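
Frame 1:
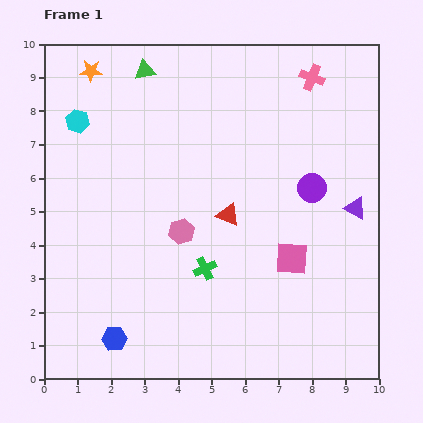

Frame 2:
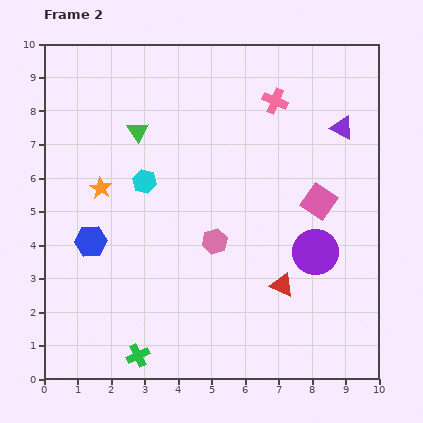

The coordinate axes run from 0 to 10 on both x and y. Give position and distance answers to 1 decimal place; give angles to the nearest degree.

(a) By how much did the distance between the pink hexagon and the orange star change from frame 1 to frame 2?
-1.7

Distance in frame 1: 5.5. Distance in frame 2: 3.8.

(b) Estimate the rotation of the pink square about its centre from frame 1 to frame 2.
31° clockwise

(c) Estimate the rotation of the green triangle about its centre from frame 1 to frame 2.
50° counter-clockwise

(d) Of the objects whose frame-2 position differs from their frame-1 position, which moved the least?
the pink hexagon

(moved 1.0)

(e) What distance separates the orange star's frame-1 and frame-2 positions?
3.5

The orange star moved from (1.4, 9.2) to (1.7, 5.7), a distance of √(0.3² + 3.5²) ≈ 3.5.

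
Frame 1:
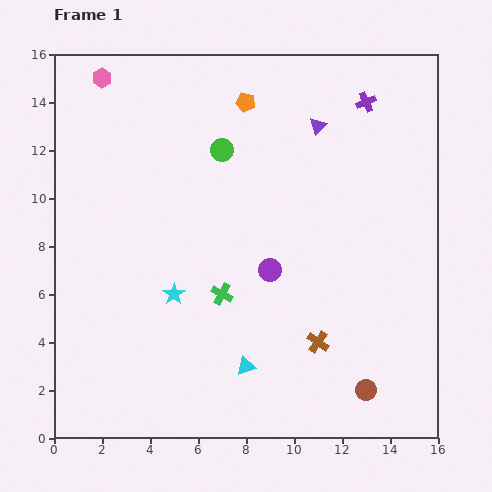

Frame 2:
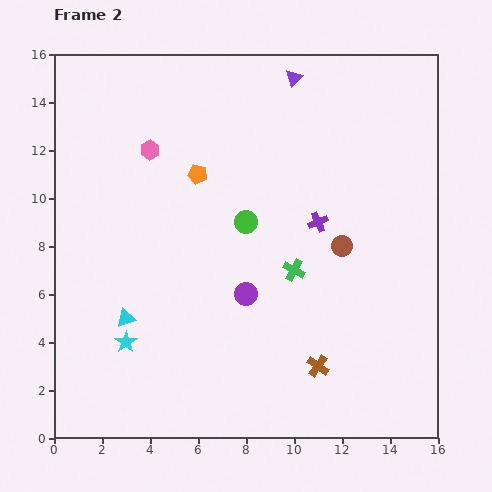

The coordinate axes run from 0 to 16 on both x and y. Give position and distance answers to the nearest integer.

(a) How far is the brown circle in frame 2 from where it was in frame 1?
6

The brown circle moved from (13, 2) to (12, 8), a distance of √(1² + 6²) ≈ 6.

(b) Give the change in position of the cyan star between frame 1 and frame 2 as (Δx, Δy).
(-2, -2)

The cyan star was at (5, 6) in frame 1 and (3, 4) in frame 2.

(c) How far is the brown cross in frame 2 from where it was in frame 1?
1

The brown cross moved from (11, 4) to (11, 3), a distance of √(0² + 1²) ≈ 1.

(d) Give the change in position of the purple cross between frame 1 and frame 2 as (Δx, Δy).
(-2, -5)

The purple cross was at (13, 14) in frame 1 and (11, 9) in frame 2.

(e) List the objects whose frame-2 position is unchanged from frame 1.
none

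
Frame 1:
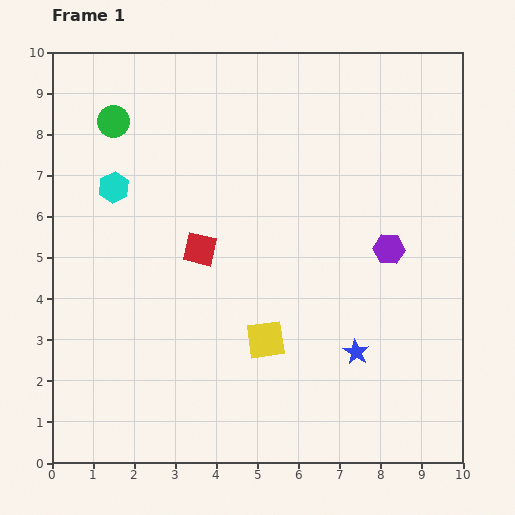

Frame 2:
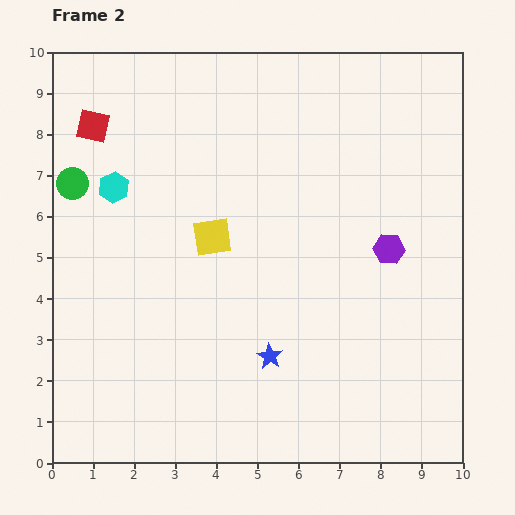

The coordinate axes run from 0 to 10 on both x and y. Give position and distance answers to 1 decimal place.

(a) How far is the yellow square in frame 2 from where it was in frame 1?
2.8

The yellow square moved from (5.2, 3.0) to (3.9, 5.5), a distance of √(1.3² + 2.5²) ≈ 2.8.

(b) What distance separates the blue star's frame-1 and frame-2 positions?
2.1

The blue star moved from (7.4, 2.7) to (5.3, 2.6), a distance of √(2.1² + 0.1²) ≈ 2.1.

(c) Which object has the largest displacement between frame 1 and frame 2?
the red square

(moved 4.0; next 2.8)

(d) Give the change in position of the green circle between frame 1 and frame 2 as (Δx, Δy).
(-1.0, -1.5)

The green circle was at (1.5, 8.3) in frame 1 and (0.5, 6.8) in frame 2.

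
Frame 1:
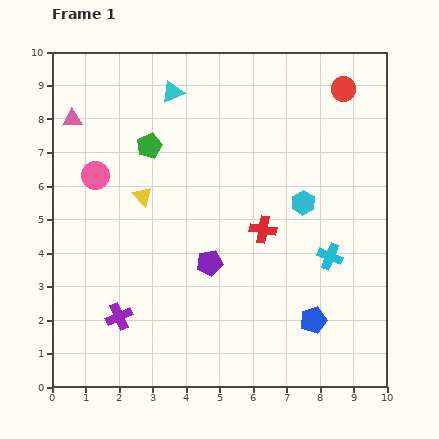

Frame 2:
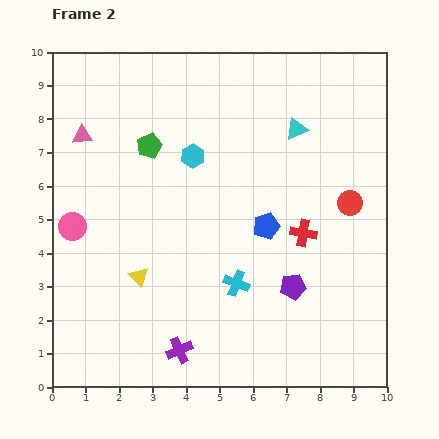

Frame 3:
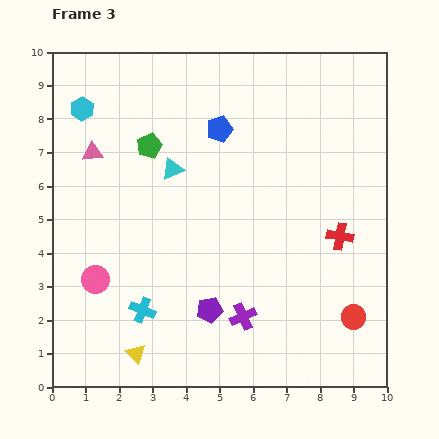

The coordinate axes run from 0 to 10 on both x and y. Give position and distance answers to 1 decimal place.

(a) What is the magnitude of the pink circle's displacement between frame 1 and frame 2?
1.7

The pink circle moved from (1.3, 6.3) to (0.6, 4.8), a distance of √(0.7² + 1.5²) ≈ 1.7.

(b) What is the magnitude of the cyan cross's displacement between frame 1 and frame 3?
5.8

The cyan cross moved from (8.3, 3.9) to (2.7, 2.3), a distance of √(5.6² + 1.6²) ≈ 5.8.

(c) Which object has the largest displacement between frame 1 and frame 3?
the cyan hexagon

(moved 7.2; next 6.8)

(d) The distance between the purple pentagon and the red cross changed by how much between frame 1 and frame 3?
+2.6

Distance in frame 1: 1.9. Distance in frame 3: 4.5.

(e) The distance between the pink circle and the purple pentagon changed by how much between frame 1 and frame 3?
-0.8

Distance in frame 1: 4.3. Distance in frame 3: 3.5.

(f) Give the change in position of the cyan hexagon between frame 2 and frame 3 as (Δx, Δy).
(-3.3, 1.4)

The cyan hexagon was at (4.2, 6.9) in frame 2 and (0.9, 8.3) in frame 3.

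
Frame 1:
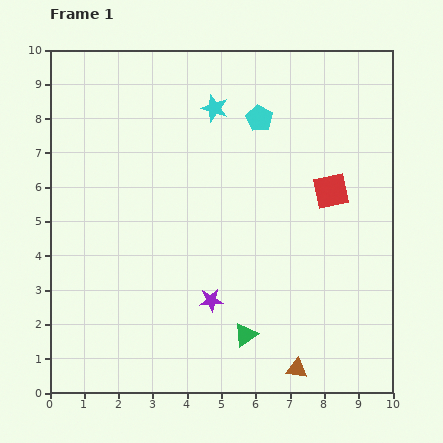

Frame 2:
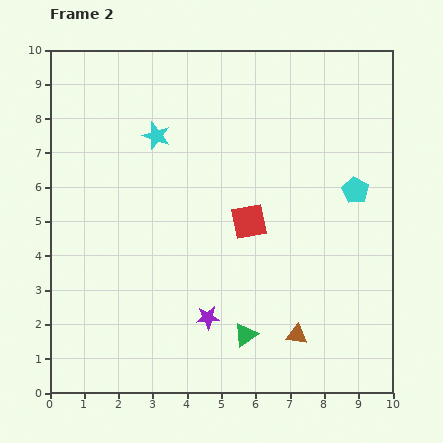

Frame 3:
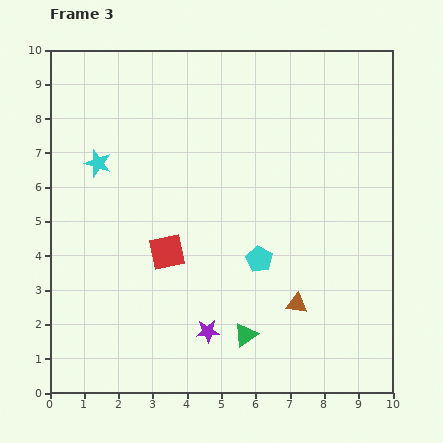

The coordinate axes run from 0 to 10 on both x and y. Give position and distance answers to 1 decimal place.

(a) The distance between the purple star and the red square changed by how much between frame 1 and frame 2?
-1.7

Distance in frame 1: 4.7. Distance in frame 2: 3.0.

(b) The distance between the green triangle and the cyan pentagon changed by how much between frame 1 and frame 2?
-1.0

Distance in frame 1: 6.3. Distance in frame 2: 5.3.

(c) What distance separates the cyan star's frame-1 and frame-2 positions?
1.9

The cyan star moved from (4.8, 8.3) to (3.1, 7.5), a distance of √(1.7² + 0.8²) ≈ 1.9.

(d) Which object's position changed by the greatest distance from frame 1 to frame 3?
the red square

(moved 5.1; next 4.1)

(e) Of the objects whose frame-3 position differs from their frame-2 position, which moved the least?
the purple star

(moved 0.4)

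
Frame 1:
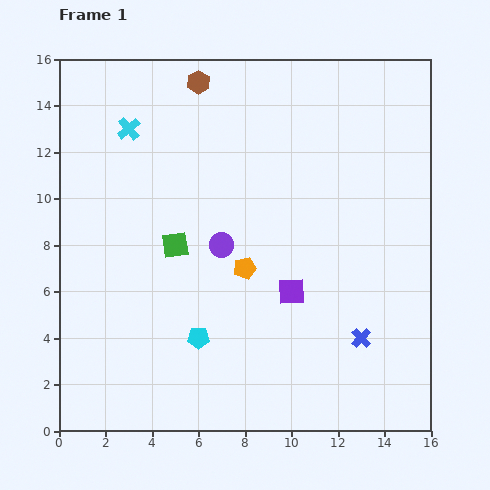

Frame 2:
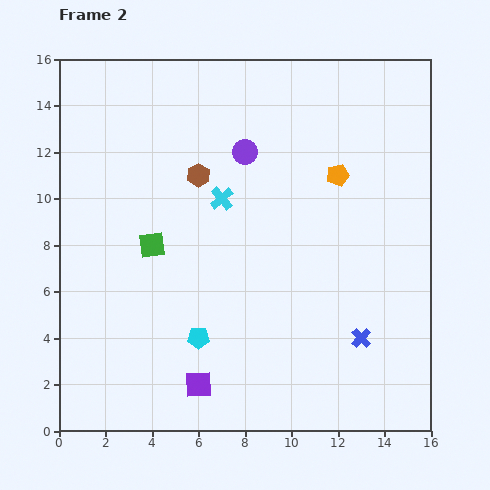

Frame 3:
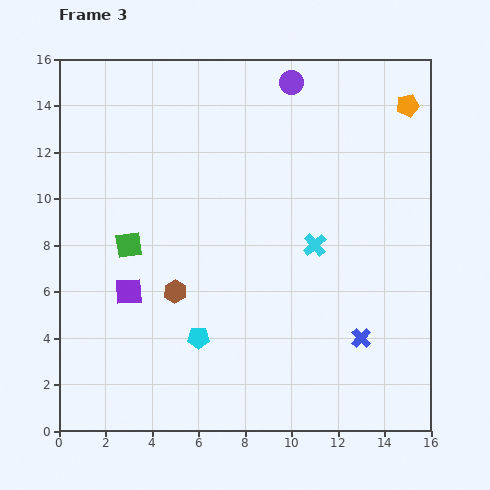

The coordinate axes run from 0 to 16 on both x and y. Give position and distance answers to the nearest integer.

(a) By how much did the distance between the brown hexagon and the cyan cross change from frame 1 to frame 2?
-3

Distance in frame 1: 4. Distance in frame 2: 1.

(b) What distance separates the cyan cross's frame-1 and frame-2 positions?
5

The cyan cross moved from (3, 13) to (7, 10), a distance of √(4² + 3²) ≈ 5.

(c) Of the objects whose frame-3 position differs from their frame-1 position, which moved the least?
the green square

(moved 2)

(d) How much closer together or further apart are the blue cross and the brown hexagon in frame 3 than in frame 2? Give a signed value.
-2

Distance in frame 2: 10. Distance in frame 3: 8.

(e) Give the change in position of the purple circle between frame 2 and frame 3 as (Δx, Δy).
(2, 3)

The purple circle was at (8, 12) in frame 2 and (10, 15) in frame 3.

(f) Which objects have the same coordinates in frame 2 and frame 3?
the cyan pentagon, the blue cross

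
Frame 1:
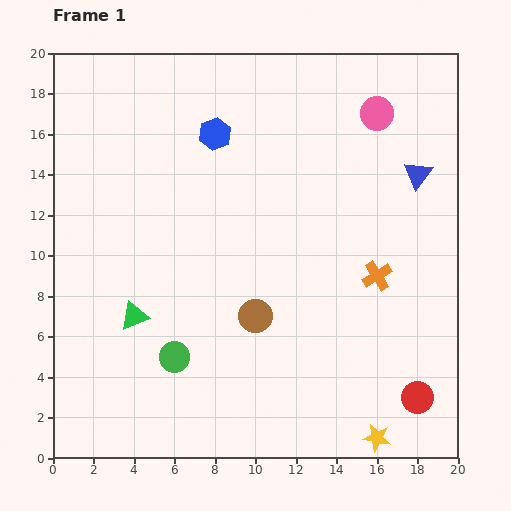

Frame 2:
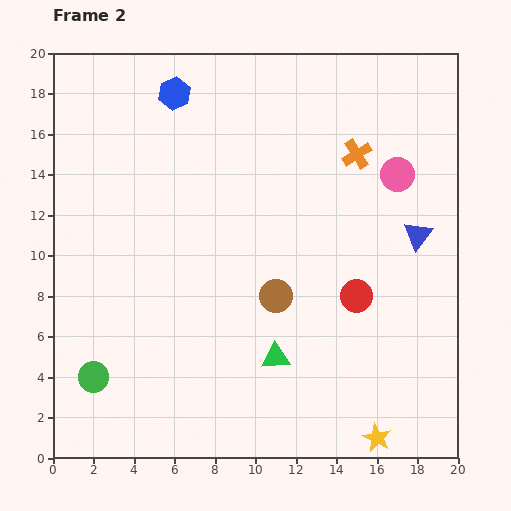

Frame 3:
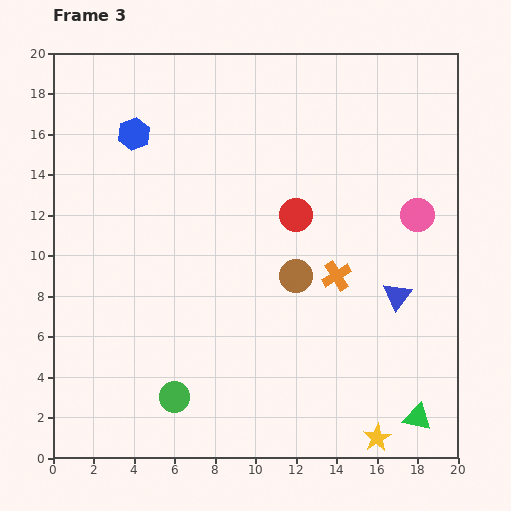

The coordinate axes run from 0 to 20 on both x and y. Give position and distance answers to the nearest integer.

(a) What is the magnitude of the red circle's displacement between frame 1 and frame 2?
6

The red circle moved from (18, 3) to (15, 8), a distance of √(3² + 5²) ≈ 6.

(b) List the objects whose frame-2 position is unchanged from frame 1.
the yellow star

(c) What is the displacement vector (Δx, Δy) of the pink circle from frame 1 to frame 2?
(1, -3)

The pink circle was at (16, 17) in frame 1 and (17, 14) in frame 2.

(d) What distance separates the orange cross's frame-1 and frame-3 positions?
2

The orange cross moved from (16, 9) to (14, 9), a distance of √(2² + 0²) ≈ 2.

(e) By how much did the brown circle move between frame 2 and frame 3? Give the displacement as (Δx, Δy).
(1, 1)

The brown circle was at (11, 8) in frame 2 and (12, 9) in frame 3.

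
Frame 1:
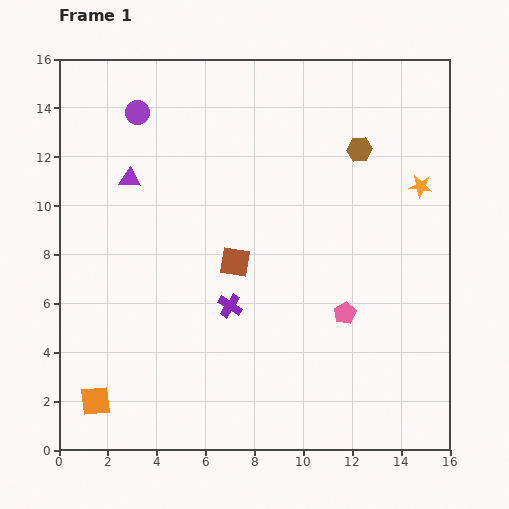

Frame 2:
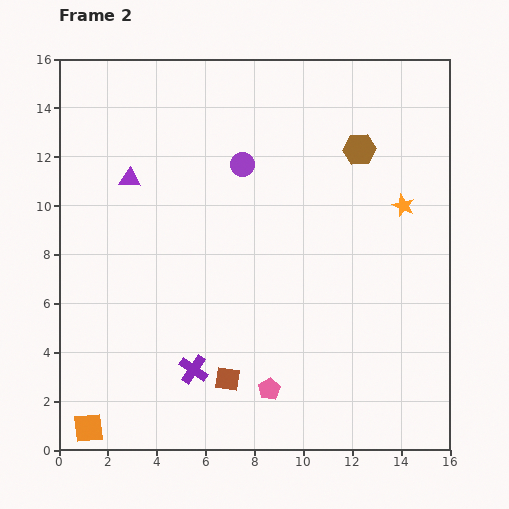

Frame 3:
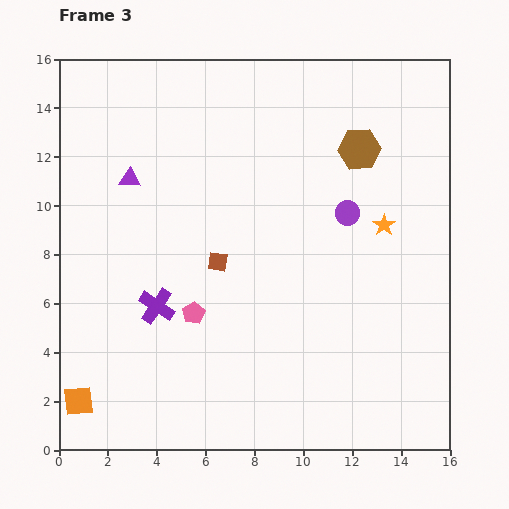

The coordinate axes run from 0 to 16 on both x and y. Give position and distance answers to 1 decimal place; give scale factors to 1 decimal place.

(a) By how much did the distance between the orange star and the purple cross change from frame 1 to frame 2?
+1.7

Distance in frame 1: 9.2. Distance in frame 2: 10.9.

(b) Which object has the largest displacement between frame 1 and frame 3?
the purple circle

(moved 9.5; next 6.2)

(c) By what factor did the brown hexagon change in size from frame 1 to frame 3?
1.7×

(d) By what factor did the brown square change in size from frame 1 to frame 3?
0.6×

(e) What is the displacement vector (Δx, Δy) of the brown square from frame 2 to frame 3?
(-0.4, 4.8)

The brown square was at (6.9, 2.9) in frame 2 and (6.5, 7.7) in frame 3.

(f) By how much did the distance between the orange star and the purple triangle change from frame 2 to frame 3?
-0.7

Distance in frame 2: 11.3. Distance in frame 3: 10.6.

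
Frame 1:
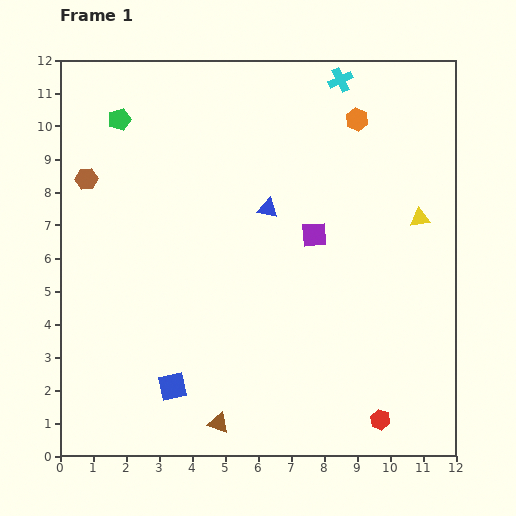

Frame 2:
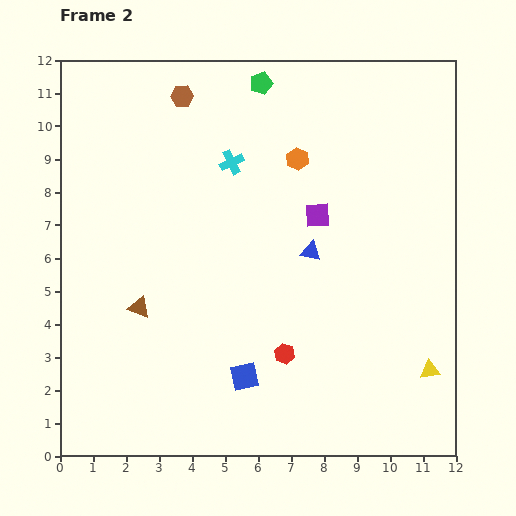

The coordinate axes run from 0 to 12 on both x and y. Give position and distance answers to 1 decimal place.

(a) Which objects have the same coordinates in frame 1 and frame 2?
none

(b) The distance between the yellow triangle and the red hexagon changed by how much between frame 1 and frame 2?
-1.8

Distance in frame 1: 6.2. Distance in frame 2: 4.4.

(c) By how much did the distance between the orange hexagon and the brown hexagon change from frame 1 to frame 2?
-4.4

Distance in frame 1: 8.4. Distance in frame 2: 4.0.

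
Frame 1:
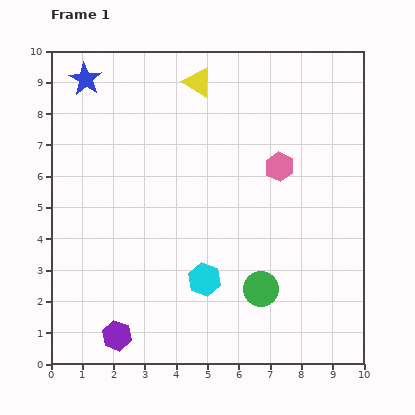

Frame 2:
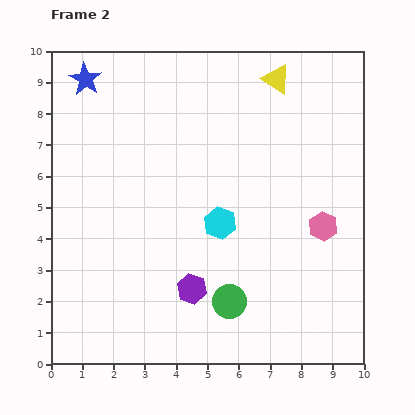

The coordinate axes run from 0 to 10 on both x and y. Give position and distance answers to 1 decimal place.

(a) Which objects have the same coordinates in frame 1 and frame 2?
the blue star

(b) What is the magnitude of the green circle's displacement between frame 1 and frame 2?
1.1

The green circle moved from (6.7, 2.4) to (5.7, 2.0), a distance of √(1.0² + 0.4²) ≈ 1.1.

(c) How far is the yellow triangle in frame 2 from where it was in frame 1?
2.5

The yellow triangle moved from (4.7, 9.0) to (7.2, 9.1), a distance of √(2.5² + 0.1²) ≈ 2.5.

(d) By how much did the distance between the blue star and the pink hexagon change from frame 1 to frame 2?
+2.1

Distance in frame 1: 6.8. Distance in frame 2: 8.9.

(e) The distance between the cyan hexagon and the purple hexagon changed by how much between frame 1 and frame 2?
-1.0

Distance in frame 1: 3.3. Distance in frame 2: 2.3.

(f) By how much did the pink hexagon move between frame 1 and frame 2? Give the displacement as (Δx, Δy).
(1.4, -1.9)

The pink hexagon was at (7.3, 6.3) in frame 1 and (8.7, 4.4) in frame 2.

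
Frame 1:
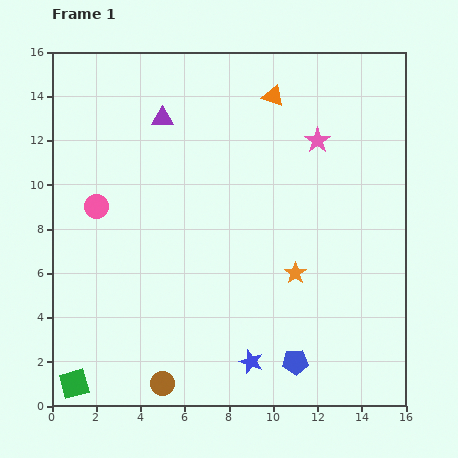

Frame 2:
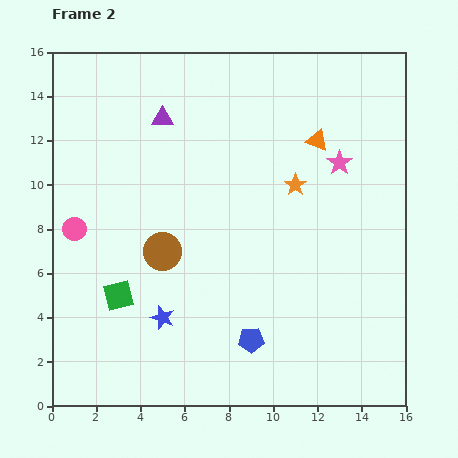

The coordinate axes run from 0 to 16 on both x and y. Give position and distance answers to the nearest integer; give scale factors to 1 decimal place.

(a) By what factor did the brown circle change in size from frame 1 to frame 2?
1.6×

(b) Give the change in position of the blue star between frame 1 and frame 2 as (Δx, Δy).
(-4, 2)

The blue star was at (9, 2) in frame 1 and (5, 4) in frame 2.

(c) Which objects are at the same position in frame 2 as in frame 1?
the purple triangle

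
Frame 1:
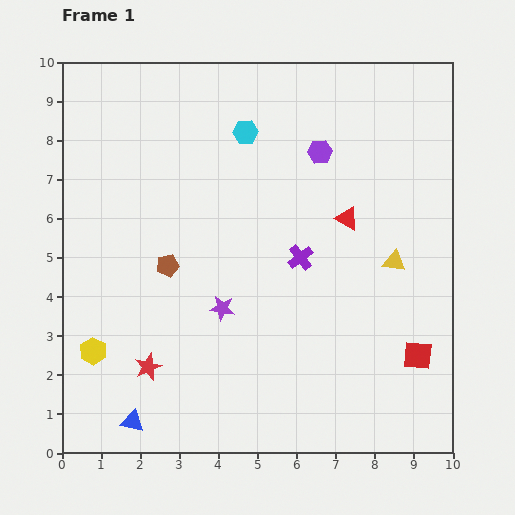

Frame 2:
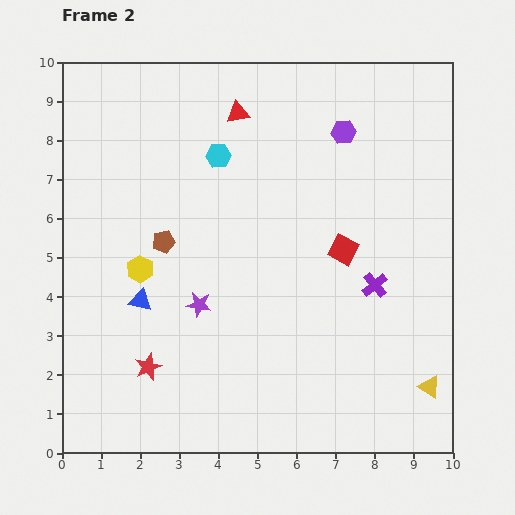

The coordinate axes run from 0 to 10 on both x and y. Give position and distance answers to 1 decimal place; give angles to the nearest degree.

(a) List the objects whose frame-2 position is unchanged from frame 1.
the red star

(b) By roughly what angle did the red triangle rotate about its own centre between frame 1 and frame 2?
37° counter-clockwise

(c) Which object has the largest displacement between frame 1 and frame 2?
the red triangle

(moved 3.9; next 3.3)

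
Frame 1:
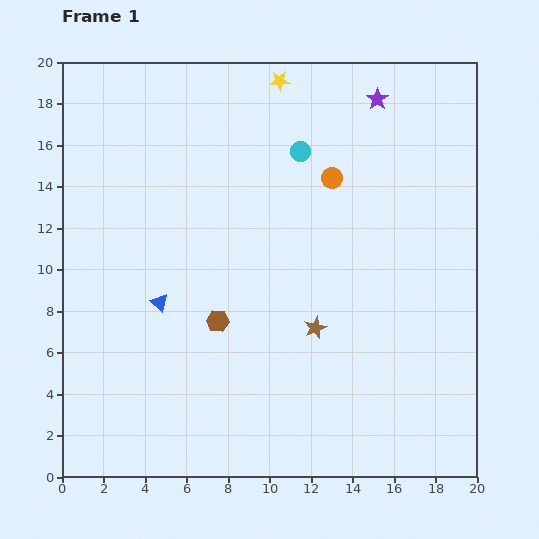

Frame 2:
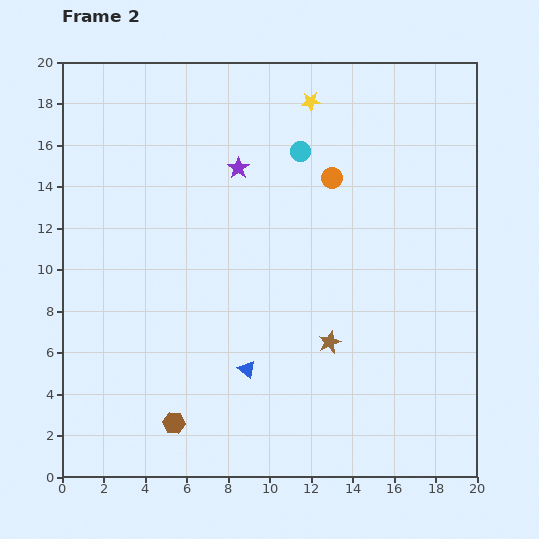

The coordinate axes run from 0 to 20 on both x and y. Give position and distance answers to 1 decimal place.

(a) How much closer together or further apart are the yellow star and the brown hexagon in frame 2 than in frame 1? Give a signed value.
+4.8

Distance in frame 1: 12.0. Distance in frame 2: 16.8.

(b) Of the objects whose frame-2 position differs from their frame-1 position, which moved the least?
the brown star

(moved 1.0)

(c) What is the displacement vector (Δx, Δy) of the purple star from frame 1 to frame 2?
(-6.7, -3.3)

The purple star was at (15.2, 18.2) in frame 1 and (8.5, 14.9) in frame 2.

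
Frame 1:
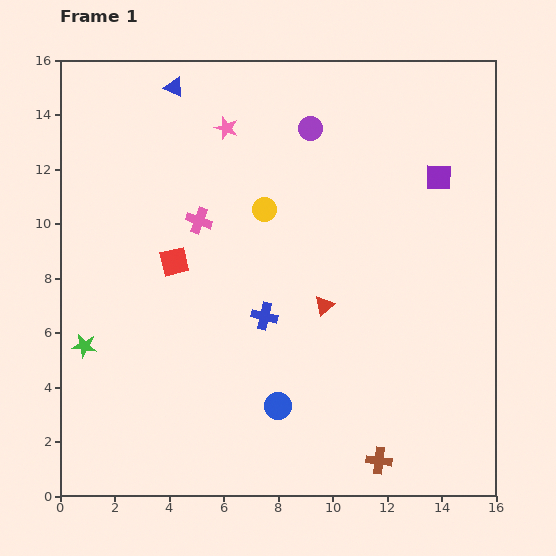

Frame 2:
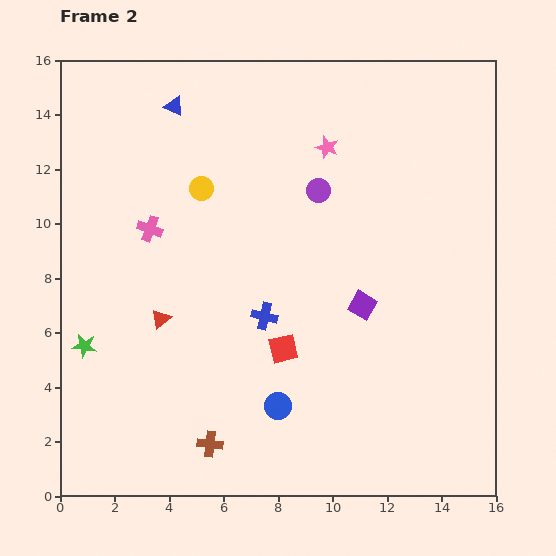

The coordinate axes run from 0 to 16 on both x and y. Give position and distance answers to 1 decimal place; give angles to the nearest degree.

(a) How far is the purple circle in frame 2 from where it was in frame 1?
2.3

The purple circle moved from (9.2, 13.5) to (9.5, 11.2), a distance of √(0.3² + 2.3²) ≈ 2.3.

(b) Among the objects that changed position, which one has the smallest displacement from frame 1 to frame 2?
the blue triangle

(moved 0.7)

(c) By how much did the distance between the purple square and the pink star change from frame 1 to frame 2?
-2.1

Distance in frame 1: 8.0. Distance in frame 2: 5.9.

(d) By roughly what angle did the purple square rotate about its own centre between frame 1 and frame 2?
30° clockwise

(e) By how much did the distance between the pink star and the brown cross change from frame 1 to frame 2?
-1.7

Distance in frame 1: 13.4. Distance in frame 2: 11.7.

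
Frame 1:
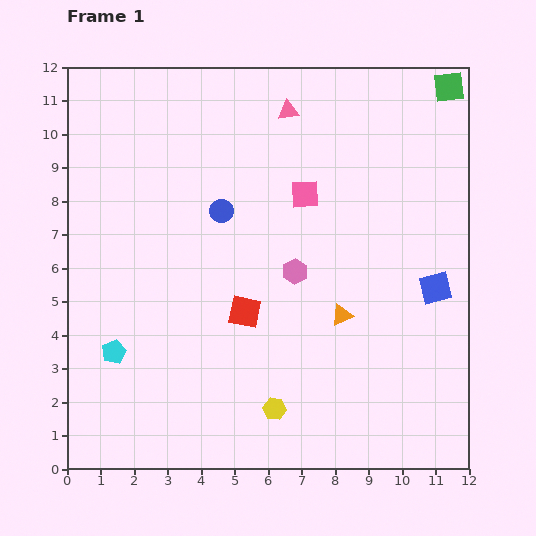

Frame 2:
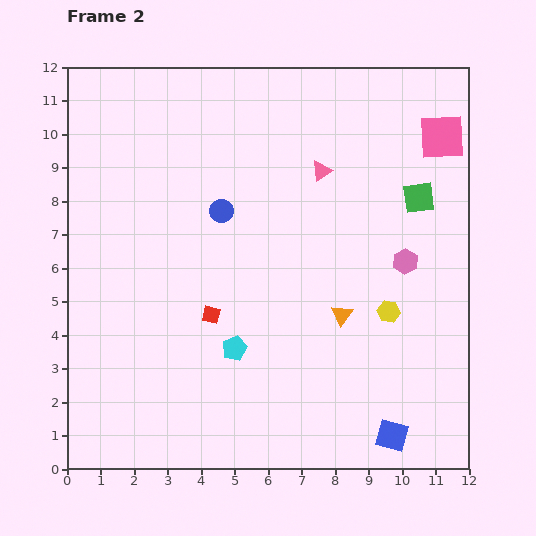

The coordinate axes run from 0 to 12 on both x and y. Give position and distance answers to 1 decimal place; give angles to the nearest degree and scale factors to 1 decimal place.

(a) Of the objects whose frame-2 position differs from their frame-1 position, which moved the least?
the red square

(moved 1.0)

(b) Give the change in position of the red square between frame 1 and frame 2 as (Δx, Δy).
(-1.0, -0.1)

The red square was at (5.3, 4.7) in frame 1 and (4.3, 4.6) in frame 2.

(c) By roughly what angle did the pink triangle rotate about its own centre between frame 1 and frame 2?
26° counter-clockwise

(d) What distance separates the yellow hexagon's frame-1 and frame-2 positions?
4.5

The yellow hexagon moved from (6.2, 1.8) to (9.6, 4.7), a distance of √(3.4² + 2.9²) ≈ 4.5.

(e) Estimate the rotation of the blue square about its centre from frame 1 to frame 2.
31° clockwise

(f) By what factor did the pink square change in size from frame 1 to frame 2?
1.6×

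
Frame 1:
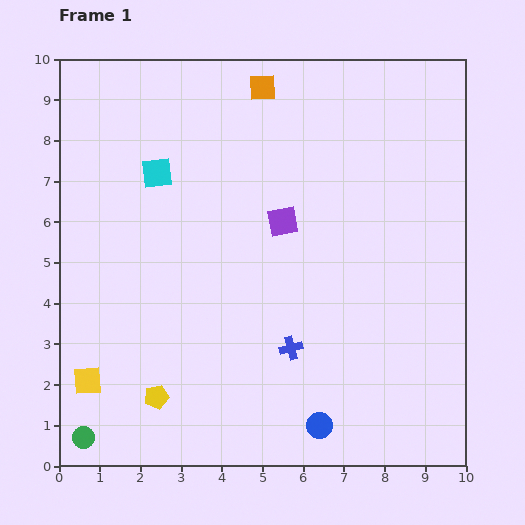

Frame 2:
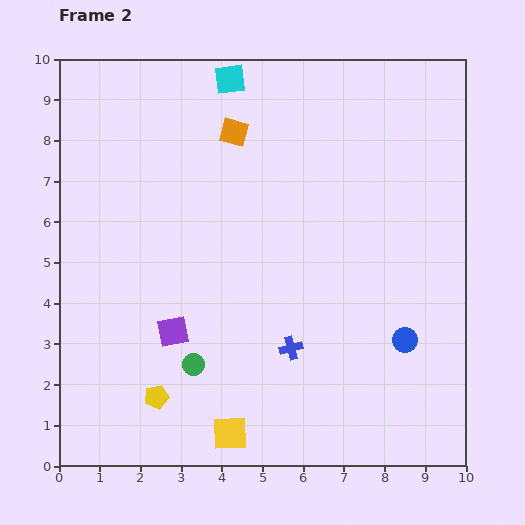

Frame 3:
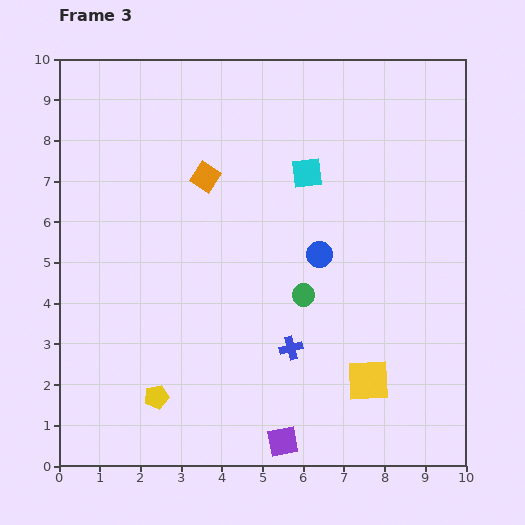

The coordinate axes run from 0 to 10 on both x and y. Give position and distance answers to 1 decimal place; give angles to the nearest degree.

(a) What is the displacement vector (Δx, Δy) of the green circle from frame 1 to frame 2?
(2.7, 1.8)

The green circle was at (0.6, 0.7) in frame 1 and (3.3, 2.5) in frame 2.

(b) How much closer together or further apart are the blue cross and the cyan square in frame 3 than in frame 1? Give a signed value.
-1.1

Distance in frame 1: 5.4. Distance in frame 3: 4.3.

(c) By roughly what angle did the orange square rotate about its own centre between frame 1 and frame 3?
36° clockwise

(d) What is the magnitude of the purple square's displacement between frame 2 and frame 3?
3.8

The purple square moved from (2.8, 3.3) to (5.5, 0.6), a distance of √(2.7² + 2.7²) ≈ 3.8.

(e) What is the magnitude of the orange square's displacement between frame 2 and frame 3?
1.3

The orange square moved from (4.3, 8.2) to (3.6, 7.1), a distance of √(0.7² + 1.1²) ≈ 1.3.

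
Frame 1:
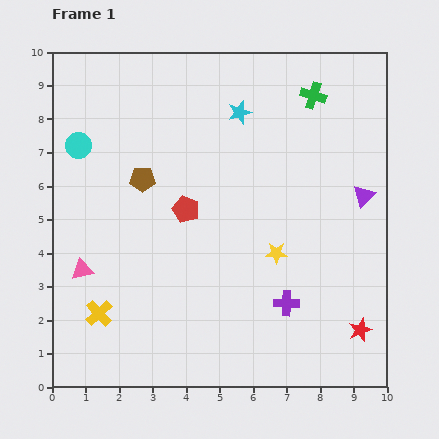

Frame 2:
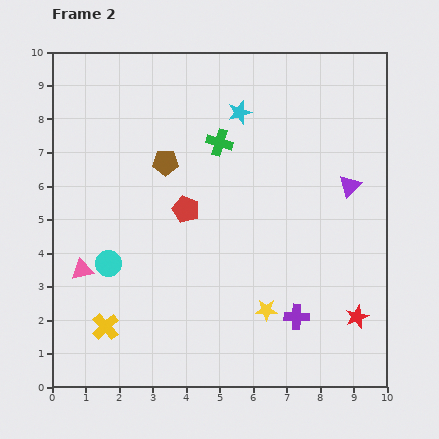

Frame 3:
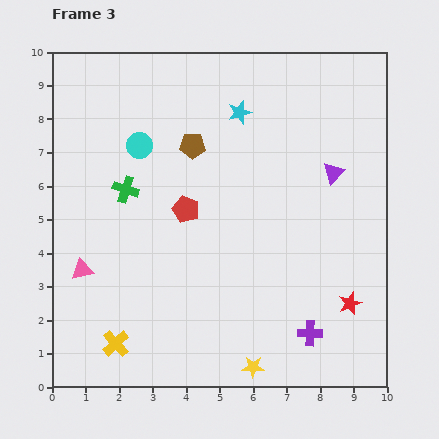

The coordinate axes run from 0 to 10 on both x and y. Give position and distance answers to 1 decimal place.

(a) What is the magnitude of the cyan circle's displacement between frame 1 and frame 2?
3.6

The cyan circle moved from (0.8, 7.2) to (1.7, 3.7), a distance of √(0.9² + 3.5²) ≈ 3.6.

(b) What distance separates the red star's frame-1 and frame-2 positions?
0.4

The red star moved from (9.2, 1.7) to (9.1, 2.1), a distance of √(0.1² + 0.4²) ≈ 0.4.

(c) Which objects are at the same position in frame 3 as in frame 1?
the red pentagon, the cyan star, the pink triangle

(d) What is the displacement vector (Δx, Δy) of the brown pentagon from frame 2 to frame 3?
(0.8, 0.5)

The brown pentagon was at (3.4, 6.7) in frame 2 and (4.2, 7.2) in frame 3.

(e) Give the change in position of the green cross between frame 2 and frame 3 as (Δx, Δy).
(-2.8, -1.4)

The green cross was at (5.0, 7.3) in frame 2 and (2.2, 5.9) in frame 3.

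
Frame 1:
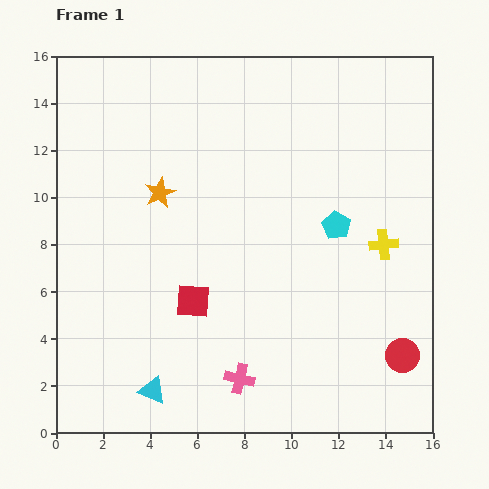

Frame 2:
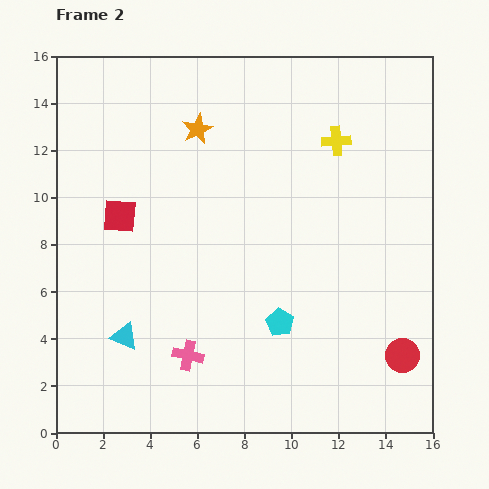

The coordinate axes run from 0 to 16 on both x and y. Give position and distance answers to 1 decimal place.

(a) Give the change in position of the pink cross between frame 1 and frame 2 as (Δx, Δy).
(-2.2, 1.0)

The pink cross was at (7.8, 2.3) in frame 1 and (5.6, 3.3) in frame 2.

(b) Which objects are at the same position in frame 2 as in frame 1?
the red circle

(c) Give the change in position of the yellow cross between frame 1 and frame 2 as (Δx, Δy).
(-2.0, 4.4)

The yellow cross was at (13.9, 8.0) in frame 1 and (11.9, 12.4) in frame 2.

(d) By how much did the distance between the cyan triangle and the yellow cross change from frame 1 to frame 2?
+0.6

Distance in frame 1: 11.6. Distance in frame 2: 12.2.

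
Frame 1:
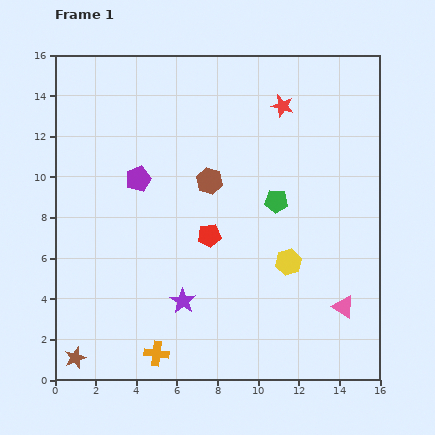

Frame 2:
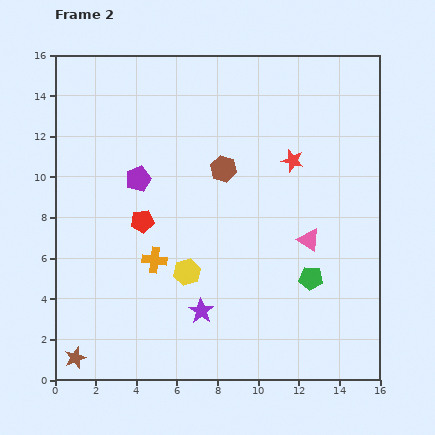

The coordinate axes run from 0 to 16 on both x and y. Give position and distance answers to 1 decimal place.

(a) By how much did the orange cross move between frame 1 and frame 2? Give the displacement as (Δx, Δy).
(-0.1, 4.6)

The orange cross was at (5.0, 1.3) in frame 1 and (4.9, 5.9) in frame 2.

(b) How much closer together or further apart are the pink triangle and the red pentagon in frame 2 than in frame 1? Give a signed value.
+0.7

Distance in frame 1: 7.5. Distance in frame 2: 8.2.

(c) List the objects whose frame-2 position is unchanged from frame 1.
the brown star, the purple pentagon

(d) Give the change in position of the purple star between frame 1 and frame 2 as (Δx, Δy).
(0.9, -0.5)

The purple star was at (6.3, 3.9) in frame 1 and (7.2, 3.4) in frame 2.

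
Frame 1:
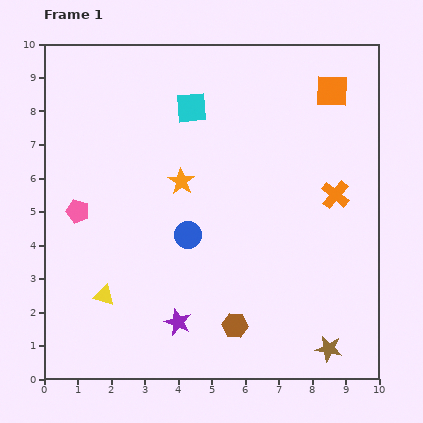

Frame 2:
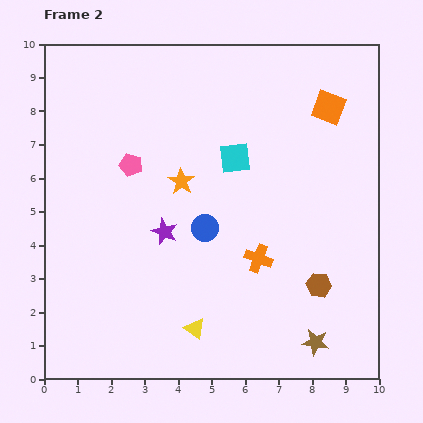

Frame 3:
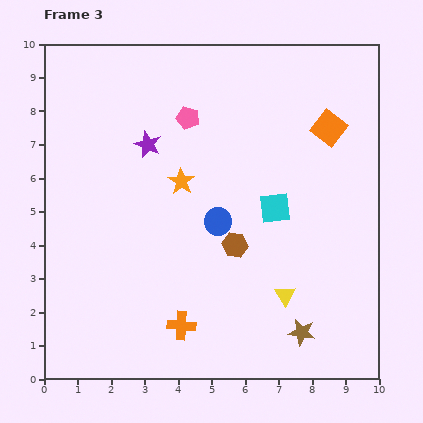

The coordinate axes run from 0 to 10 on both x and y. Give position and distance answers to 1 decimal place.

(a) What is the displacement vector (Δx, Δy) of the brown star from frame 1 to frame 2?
(-0.4, 0.2)

The brown star was at (8.5, 0.9) in frame 1 and (8.1, 1.1) in frame 2.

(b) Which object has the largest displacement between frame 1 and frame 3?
the orange cross

(moved 6.0; next 5.4)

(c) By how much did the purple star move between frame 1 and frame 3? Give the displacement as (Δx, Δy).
(-0.9, 5.3)

The purple star was at (4.0, 1.7) in frame 1 and (3.1, 7.0) in frame 3.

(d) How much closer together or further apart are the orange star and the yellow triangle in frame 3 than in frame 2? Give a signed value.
+0.2

Distance in frame 2: 4.4. Distance in frame 3: 4.6.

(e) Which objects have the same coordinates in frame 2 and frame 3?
the orange star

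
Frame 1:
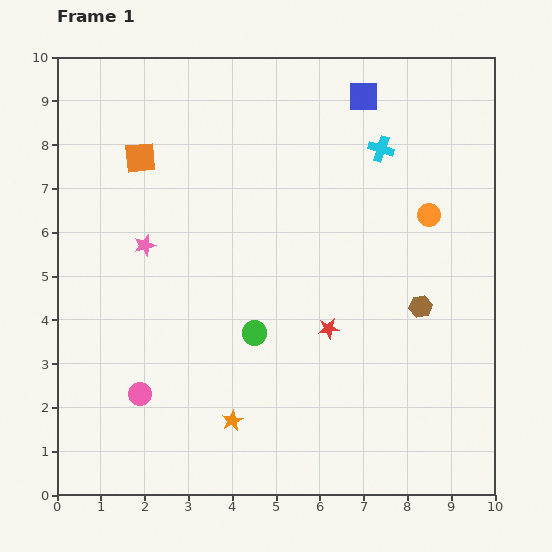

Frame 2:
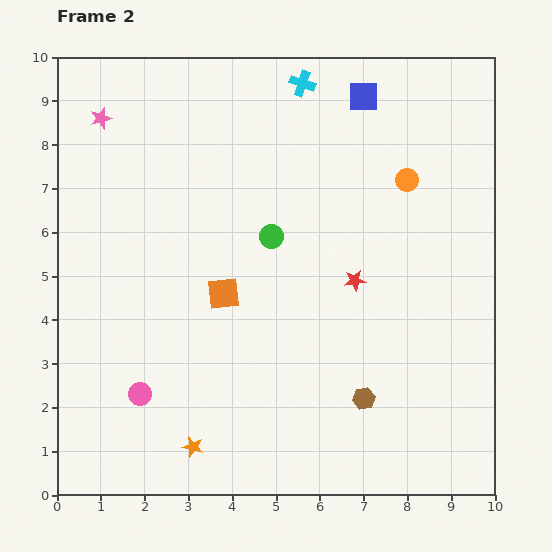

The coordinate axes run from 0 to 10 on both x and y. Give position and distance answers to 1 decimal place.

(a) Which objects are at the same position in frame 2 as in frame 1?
the blue square, the pink circle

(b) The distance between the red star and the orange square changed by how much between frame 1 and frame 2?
-2.8

Distance in frame 1: 5.8. Distance in frame 2: 3.0.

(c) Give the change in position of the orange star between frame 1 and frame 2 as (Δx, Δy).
(-0.9, -0.6)

The orange star was at (4.0, 1.7) in frame 1 and (3.1, 1.1) in frame 2.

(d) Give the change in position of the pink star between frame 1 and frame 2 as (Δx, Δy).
(-1.0, 2.9)

The pink star was at (2.0, 5.7) in frame 1 and (1.0, 8.6) in frame 2.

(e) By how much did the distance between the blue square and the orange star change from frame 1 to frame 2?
+0.9

Distance in frame 1: 8.0. Distance in frame 2: 8.9.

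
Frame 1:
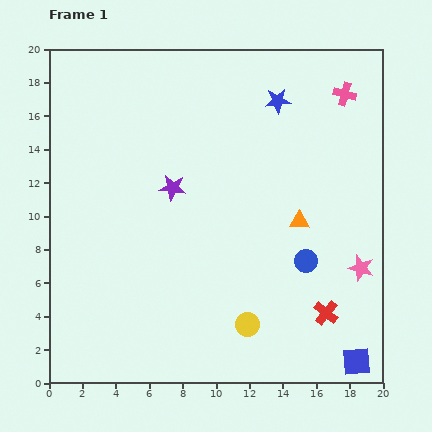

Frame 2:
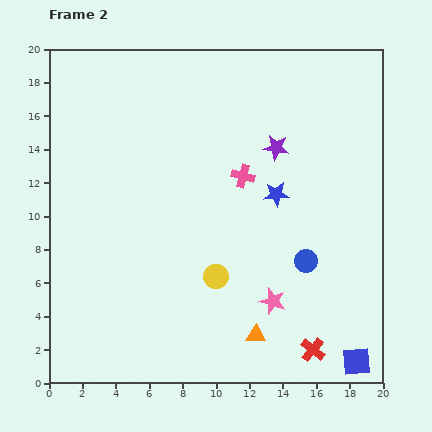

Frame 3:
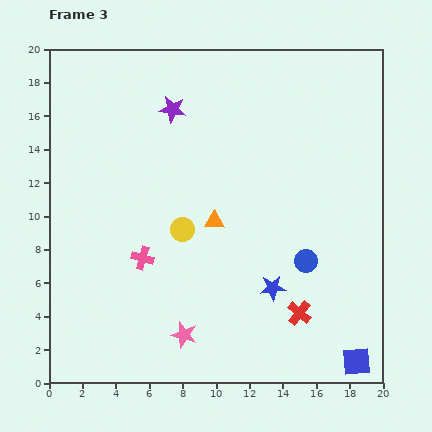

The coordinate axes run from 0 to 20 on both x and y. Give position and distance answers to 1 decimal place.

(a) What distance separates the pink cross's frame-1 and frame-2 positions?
7.8

The pink cross moved from (17.7, 17.3) to (11.6, 12.4), a distance of √(6.1² + 4.9²) ≈ 7.8.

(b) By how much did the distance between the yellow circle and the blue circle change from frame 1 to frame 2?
+0.3

Distance in frame 1: 5.2. Distance in frame 2: 5.5.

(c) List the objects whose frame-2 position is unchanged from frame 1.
the blue circle, the blue square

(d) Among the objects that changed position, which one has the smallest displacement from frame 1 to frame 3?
the red cross

(moved 1.6)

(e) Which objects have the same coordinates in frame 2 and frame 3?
the blue circle, the blue square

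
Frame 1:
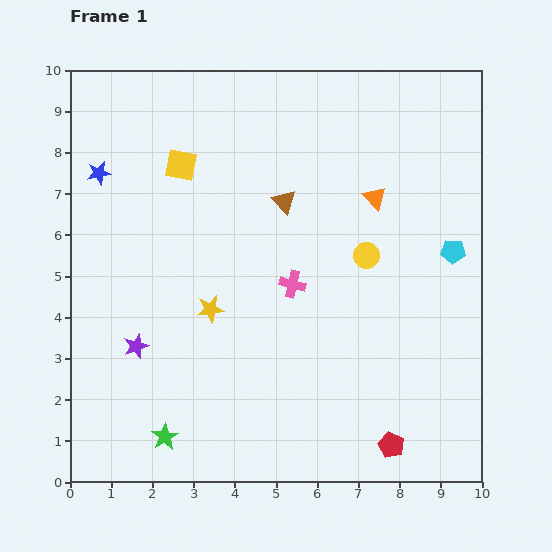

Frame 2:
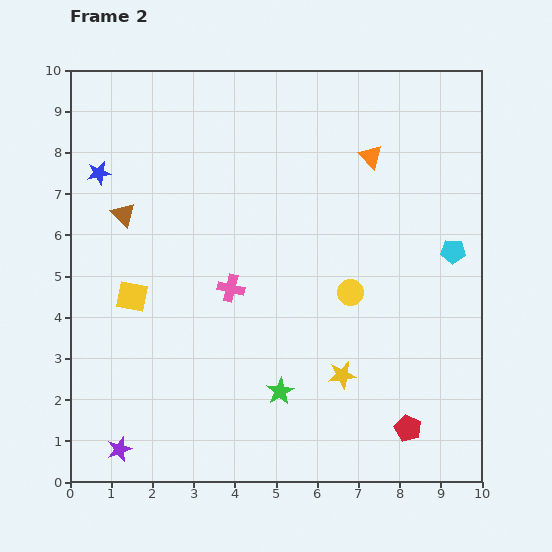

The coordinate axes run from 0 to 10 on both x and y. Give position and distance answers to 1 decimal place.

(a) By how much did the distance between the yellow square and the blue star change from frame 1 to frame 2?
+1.1

Distance in frame 1: 2.0. Distance in frame 2: 3.1.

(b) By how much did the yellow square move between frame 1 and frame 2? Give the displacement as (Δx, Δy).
(-1.2, -3.2)

The yellow square was at (2.7, 7.7) in frame 1 and (1.5, 4.5) in frame 2.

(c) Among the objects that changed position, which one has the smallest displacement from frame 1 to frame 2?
the red pentagon

(moved 0.6)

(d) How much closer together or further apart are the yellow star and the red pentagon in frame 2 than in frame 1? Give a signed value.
-3.4

Distance in frame 1: 5.5. Distance in frame 2: 2.1.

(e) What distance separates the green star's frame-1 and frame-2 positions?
3.0

The green star moved from (2.3, 1.1) to (5.1, 2.2), a distance of √(2.8² + 1.1²) ≈ 3.0.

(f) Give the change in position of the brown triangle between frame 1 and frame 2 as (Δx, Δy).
(-3.9, -0.3)

The brown triangle was at (5.2, 6.8) in frame 1 and (1.3, 6.5) in frame 2.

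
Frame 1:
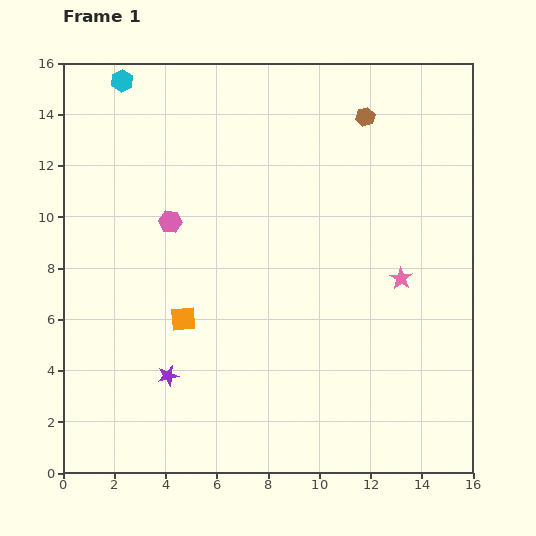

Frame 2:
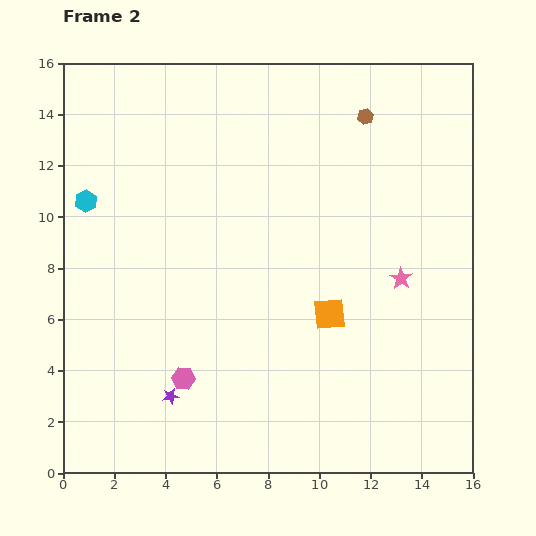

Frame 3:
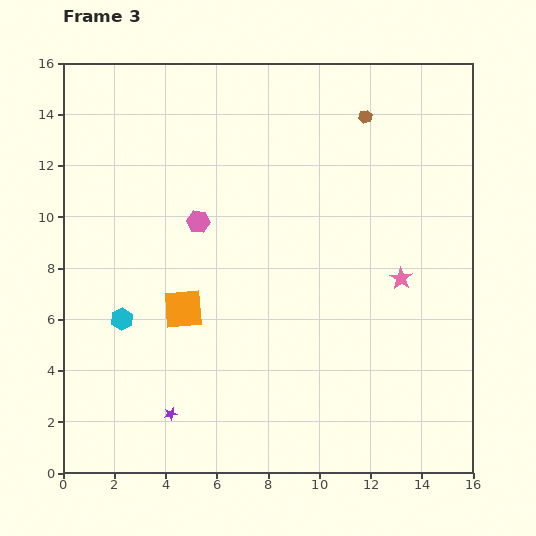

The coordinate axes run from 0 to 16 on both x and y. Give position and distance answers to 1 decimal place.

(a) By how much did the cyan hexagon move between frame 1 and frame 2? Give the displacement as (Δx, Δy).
(-1.4, -4.7)

The cyan hexagon was at (2.3, 15.3) in frame 1 and (0.9, 10.6) in frame 2.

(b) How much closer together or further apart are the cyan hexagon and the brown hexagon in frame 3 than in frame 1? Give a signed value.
+2.8

Distance in frame 1: 9.6. Distance in frame 3: 12.4.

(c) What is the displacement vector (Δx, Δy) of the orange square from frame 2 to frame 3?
(-5.7, 0.2)

The orange square was at (10.4, 6.2) in frame 2 and (4.7, 6.4) in frame 3.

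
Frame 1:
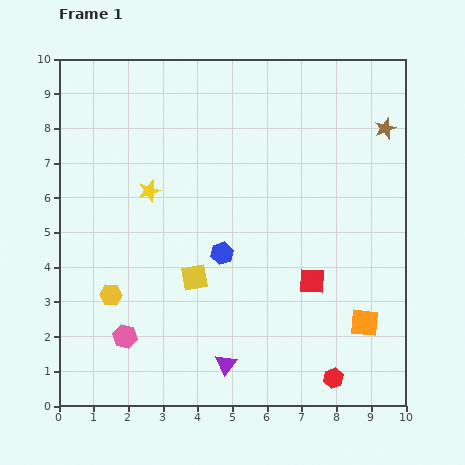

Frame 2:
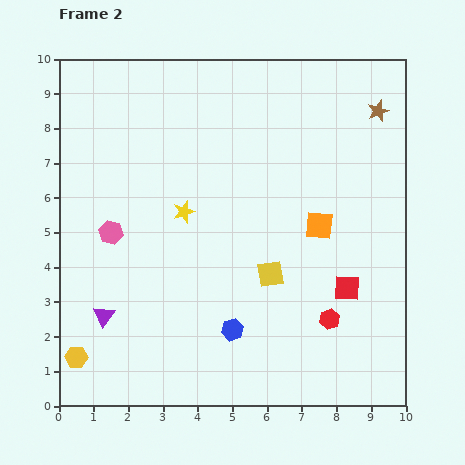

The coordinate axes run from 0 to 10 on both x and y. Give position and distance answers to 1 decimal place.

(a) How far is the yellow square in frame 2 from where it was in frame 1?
2.2

The yellow square moved from (3.9, 3.7) to (6.1, 3.8), a distance of √(2.2² + 0.1²) ≈ 2.2.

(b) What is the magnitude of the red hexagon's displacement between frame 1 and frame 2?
1.7

The red hexagon moved from (7.9, 0.8) to (7.8, 2.5), a distance of √(0.1² + 1.7²) ≈ 1.7.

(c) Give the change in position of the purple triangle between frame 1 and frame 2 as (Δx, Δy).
(-3.5, 1.4)

The purple triangle was at (4.8, 1.2) in frame 1 and (1.3, 2.6) in frame 2.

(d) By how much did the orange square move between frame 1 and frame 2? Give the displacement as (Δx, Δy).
(-1.3, 2.8)

The orange square was at (8.8, 2.4) in frame 1 and (7.5, 5.2) in frame 2.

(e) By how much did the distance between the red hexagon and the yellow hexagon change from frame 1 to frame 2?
+0.6

Distance in frame 1: 6.8. Distance in frame 2: 7.4.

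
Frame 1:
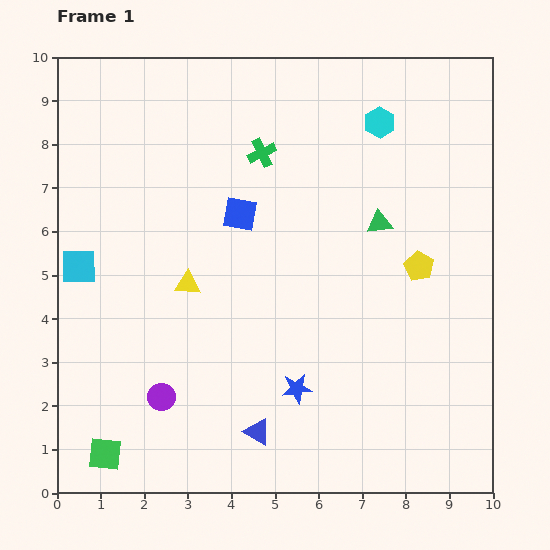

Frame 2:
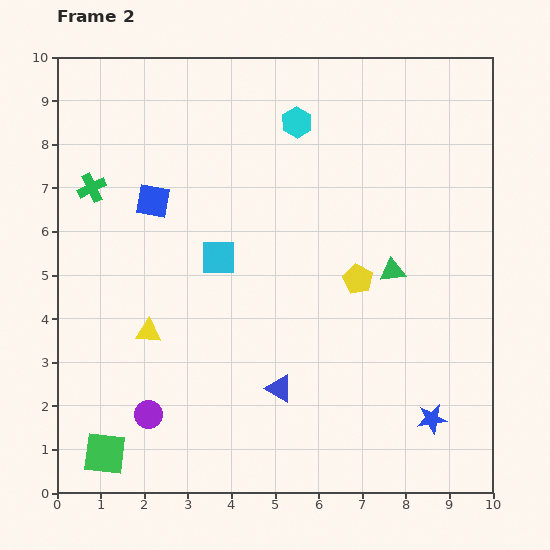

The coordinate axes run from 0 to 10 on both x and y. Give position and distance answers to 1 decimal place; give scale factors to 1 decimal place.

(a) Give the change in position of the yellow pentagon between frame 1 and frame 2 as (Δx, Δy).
(-1.4, -0.3)

The yellow pentagon was at (8.3, 5.2) in frame 1 and (6.9, 4.9) in frame 2.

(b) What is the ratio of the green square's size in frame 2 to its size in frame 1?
1.3×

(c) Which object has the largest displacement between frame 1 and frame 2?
the green cross

(moved 4.0; next 3.2)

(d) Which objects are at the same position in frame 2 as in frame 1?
the green square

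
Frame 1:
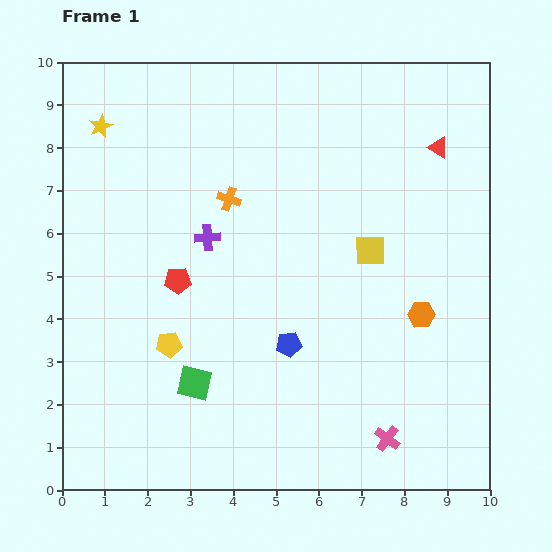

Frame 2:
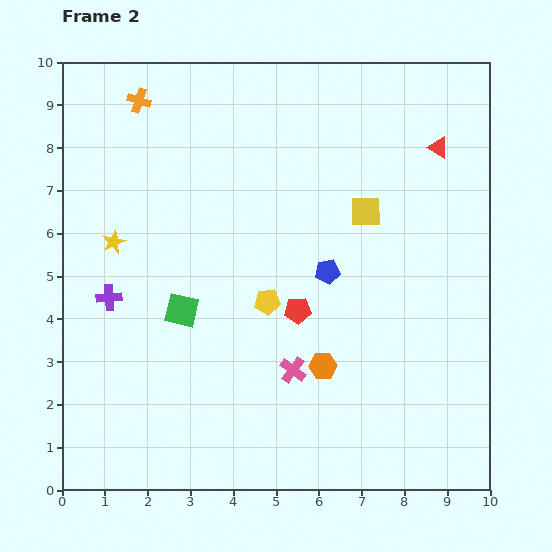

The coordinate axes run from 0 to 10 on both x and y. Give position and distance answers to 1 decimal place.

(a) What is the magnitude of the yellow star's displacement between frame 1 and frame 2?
2.7

The yellow star moved from (0.9, 8.5) to (1.2, 5.8), a distance of √(0.3² + 2.7²) ≈ 2.7.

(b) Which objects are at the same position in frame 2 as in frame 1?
the red triangle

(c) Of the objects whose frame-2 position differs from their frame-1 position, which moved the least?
the yellow square

(moved 0.9)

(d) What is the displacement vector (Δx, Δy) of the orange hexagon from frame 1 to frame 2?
(-2.3, -1.2)

The orange hexagon was at (8.4, 4.1) in frame 1 and (6.1, 2.9) in frame 2.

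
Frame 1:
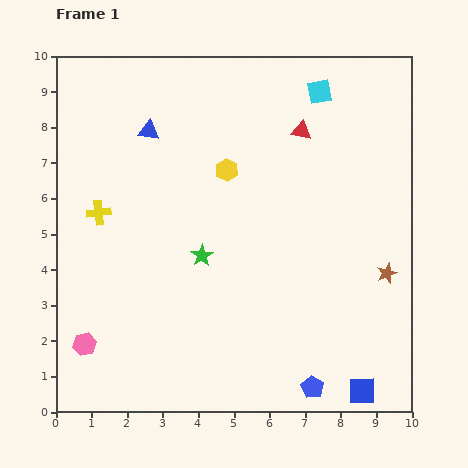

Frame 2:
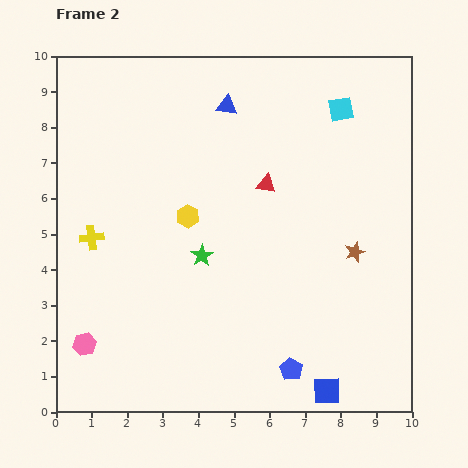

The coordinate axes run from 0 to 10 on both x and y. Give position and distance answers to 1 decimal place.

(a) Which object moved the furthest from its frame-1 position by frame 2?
the blue triangle

(moved 2.3; next 1.8)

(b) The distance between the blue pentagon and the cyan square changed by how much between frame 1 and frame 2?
-0.9

Distance in frame 1: 8.3. Distance in frame 2: 7.4.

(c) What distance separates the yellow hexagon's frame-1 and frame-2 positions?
1.7

The yellow hexagon moved from (4.8, 6.8) to (3.7, 5.5), a distance of √(1.1² + 1.3²) ≈ 1.7.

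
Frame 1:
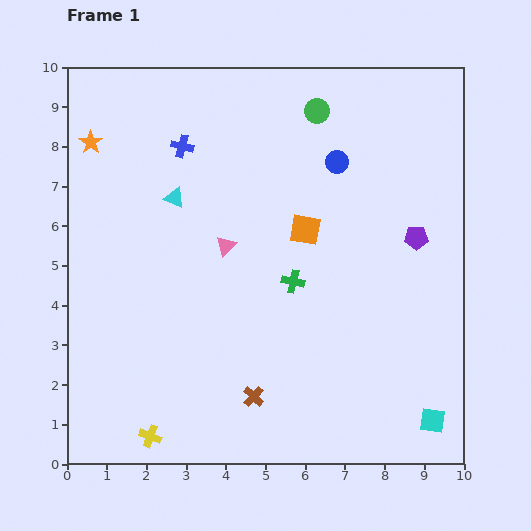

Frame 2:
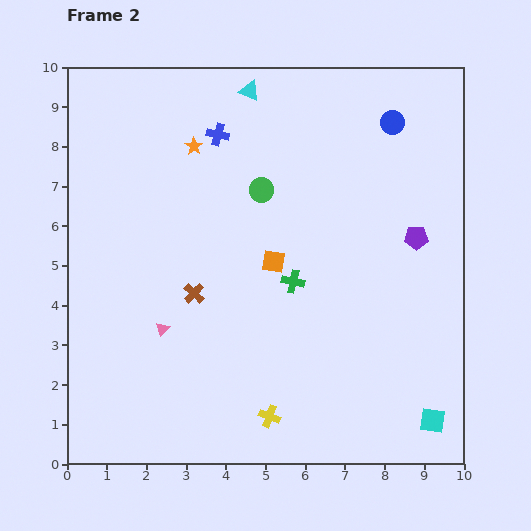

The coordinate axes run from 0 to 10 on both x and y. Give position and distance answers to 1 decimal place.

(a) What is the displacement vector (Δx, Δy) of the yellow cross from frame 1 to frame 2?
(3.0, 0.5)

The yellow cross was at (2.1, 0.7) in frame 1 and (5.1, 1.2) in frame 2.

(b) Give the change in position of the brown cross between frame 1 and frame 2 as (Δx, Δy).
(-1.5, 2.6)

The brown cross was at (4.7, 1.7) in frame 1 and (3.2, 4.3) in frame 2.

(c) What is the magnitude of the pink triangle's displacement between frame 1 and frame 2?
2.6

The pink triangle moved from (4.0, 5.5) to (2.4, 3.4), a distance of √(1.6² + 2.1²) ≈ 2.6.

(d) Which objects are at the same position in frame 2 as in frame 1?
the cyan square, the green cross, the purple pentagon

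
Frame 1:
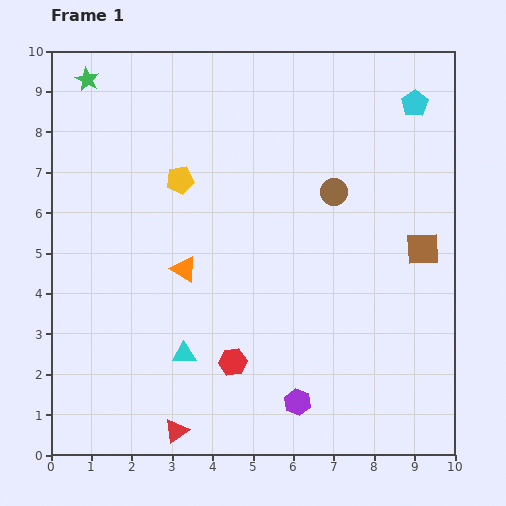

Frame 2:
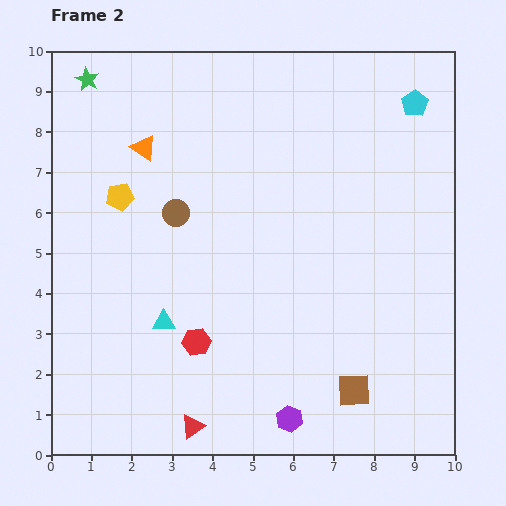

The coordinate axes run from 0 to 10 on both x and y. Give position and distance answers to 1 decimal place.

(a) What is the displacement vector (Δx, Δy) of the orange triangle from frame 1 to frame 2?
(-1.0, 3.0)

The orange triangle was at (3.3, 4.6) in frame 1 and (2.3, 7.6) in frame 2.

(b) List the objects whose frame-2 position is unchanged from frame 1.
the green star, the cyan pentagon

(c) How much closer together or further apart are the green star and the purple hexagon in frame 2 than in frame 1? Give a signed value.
+0.3

Distance in frame 1: 9.5. Distance in frame 2: 9.8.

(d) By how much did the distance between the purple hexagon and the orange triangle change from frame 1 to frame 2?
+3.3

Distance in frame 1: 4.3. Distance in frame 2: 7.6.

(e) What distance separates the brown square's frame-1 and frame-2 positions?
3.9

The brown square moved from (9.2, 5.1) to (7.5, 1.6), a distance of √(1.7² + 3.5²) ≈ 3.9.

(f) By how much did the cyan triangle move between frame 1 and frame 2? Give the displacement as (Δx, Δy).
(-0.5, 0.8)

The cyan triangle was at (3.3, 2.5) in frame 1 and (2.8, 3.3) in frame 2.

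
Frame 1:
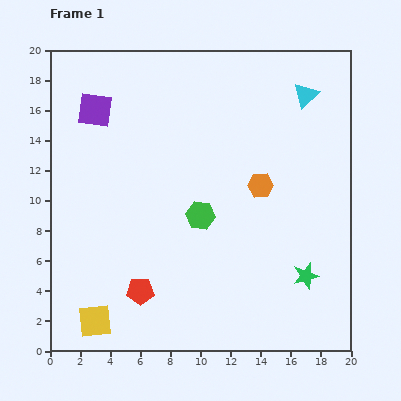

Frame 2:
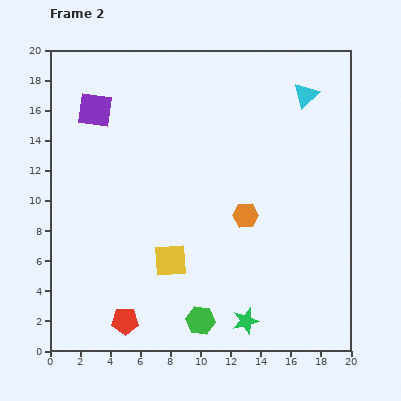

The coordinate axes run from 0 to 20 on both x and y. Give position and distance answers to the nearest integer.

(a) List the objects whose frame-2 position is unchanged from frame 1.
the purple square, the cyan triangle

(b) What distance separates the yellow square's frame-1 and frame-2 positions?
6

The yellow square moved from (3, 2) to (8, 6), a distance of √(5² + 4²) ≈ 6.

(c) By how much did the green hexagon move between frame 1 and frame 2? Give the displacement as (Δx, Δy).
(0, -7)

The green hexagon was at (10, 9) in frame 1 and (10, 2) in frame 2.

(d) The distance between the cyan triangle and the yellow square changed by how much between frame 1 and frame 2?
-7

Distance in frame 1: 21. Distance in frame 2: 14.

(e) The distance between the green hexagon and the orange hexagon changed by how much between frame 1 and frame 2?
+4

Distance in frame 1: 4. Distance in frame 2: 8.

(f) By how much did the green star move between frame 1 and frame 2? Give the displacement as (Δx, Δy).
(-4, -3)

The green star was at (17, 5) in frame 1 and (13, 2) in frame 2.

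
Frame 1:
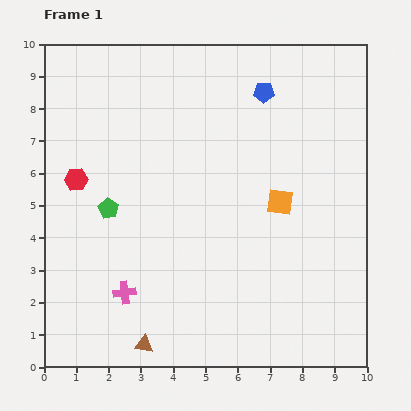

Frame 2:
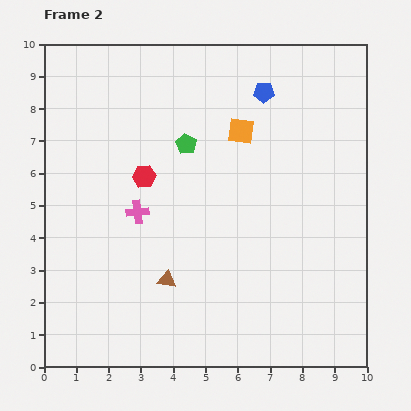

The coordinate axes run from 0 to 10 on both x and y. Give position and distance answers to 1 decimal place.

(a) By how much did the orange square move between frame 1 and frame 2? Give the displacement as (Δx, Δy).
(-1.2, 2.2)

The orange square was at (7.3, 5.1) in frame 1 and (6.1, 7.3) in frame 2.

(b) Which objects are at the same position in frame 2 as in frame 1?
the blue pentagon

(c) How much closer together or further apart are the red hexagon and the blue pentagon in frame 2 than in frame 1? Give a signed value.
-1.9

Distance in frame 1: 6.4. Distance in frame 2: 4.5.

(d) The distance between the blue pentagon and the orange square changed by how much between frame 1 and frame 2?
-2.0

Distance in frame 1: 3.4. Distance in frame 2: 1.4.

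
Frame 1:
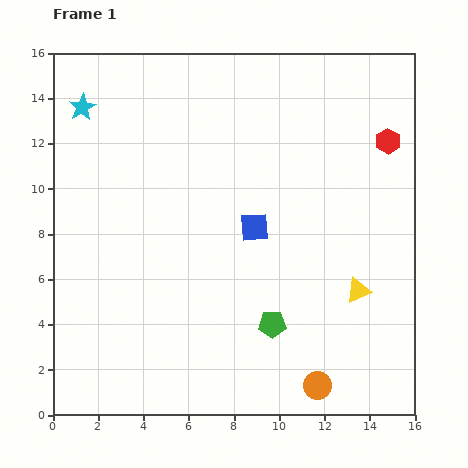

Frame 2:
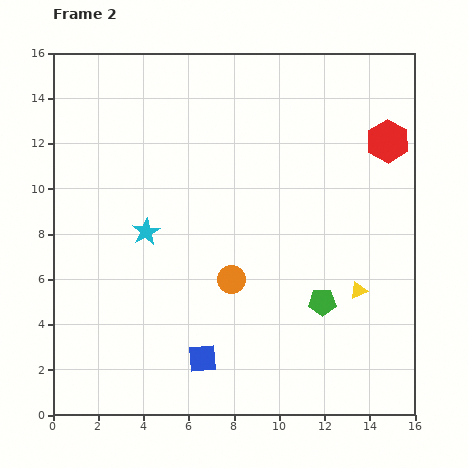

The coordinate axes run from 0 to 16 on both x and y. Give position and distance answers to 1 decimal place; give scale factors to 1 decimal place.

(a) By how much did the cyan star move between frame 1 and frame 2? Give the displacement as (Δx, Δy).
(2.8, -5.5)

The cyan star was at (1.3, 13.6) in frame 1 and (4.1, 8.1) in frame 2.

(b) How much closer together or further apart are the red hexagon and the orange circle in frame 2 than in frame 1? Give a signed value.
-2.0

Distance in frame 1: 11.2. Distance in frame 2: 9.2.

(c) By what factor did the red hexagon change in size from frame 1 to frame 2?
1.7×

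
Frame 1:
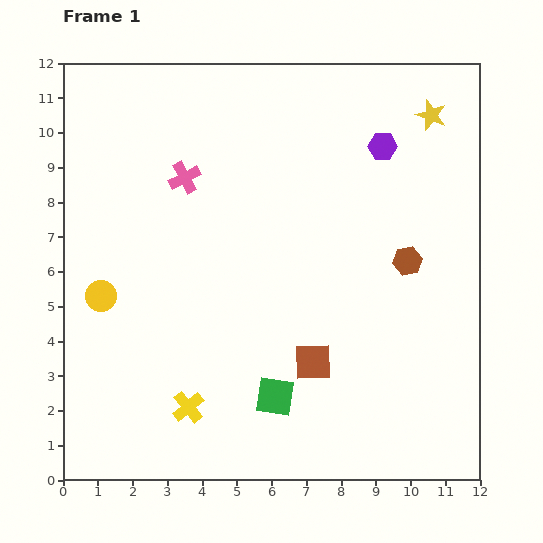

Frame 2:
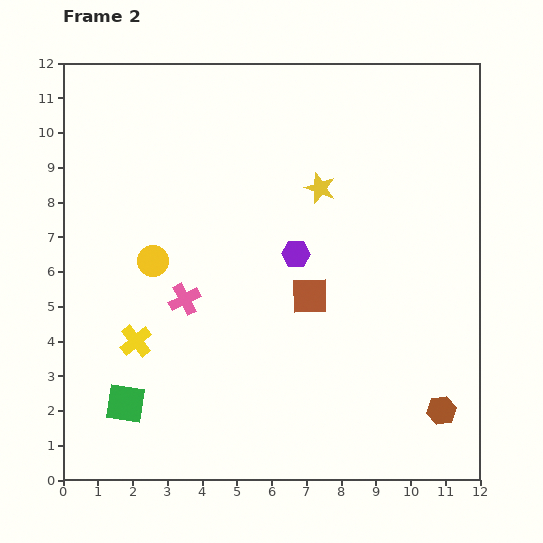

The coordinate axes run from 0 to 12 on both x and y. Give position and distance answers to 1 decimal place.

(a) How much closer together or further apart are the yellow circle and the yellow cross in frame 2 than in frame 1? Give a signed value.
-1.7

Distance in frame 1: 4.1. Distance in frame 2: 2.4.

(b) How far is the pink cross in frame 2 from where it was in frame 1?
3.5

The pink cross moved from (3.5, 8.7) to (3.5, 5.2), a distance of √(0.0² + 3.5²) ≈ 3.5.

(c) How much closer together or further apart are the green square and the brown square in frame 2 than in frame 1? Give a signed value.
+4.6

Distance in frame 1: 1.5. Distance in frame 2: 6.1.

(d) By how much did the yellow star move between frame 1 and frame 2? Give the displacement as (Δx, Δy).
(-3.2, -2.1)

The yellow star was at (10.6, 10.5) in frame 1 and (7.4, 8.4) in frame 2.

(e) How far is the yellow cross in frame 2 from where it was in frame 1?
2.4

The yellow cross moved from (3.6, 2.1) to (2.1, 4.0), a distance of √(1.5² + 1.9²) ≈ 2.4.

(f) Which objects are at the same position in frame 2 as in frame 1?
none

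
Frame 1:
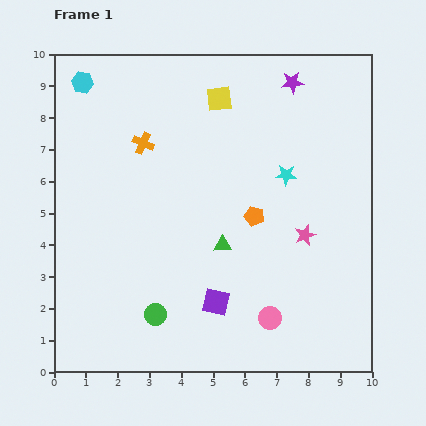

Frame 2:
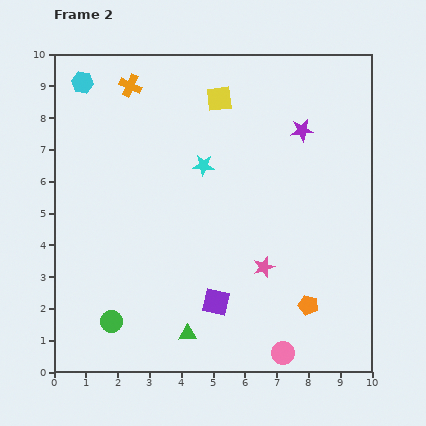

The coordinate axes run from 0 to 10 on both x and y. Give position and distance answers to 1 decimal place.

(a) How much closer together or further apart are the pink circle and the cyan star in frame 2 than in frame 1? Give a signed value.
+1.9

Distance in frame 1: 4.5. Distance in frame 2: 6.4.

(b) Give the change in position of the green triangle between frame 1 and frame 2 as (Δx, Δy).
(-1.1, -2.8)

The green triangle was at (5.3, 4.0) in frame 1 and (4.2, 1.2) in frame 2.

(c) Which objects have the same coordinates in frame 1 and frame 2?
the purple square, the cyan hexagon, the yellow square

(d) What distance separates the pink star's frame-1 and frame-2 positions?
1.6

The pink star moved from (7.9, 4.3) to (6.6, 3.3), a distance of √(1.3² + 1.0²) ≈ 1.6.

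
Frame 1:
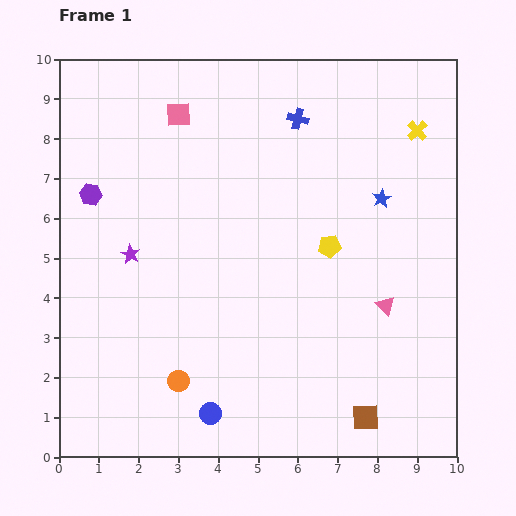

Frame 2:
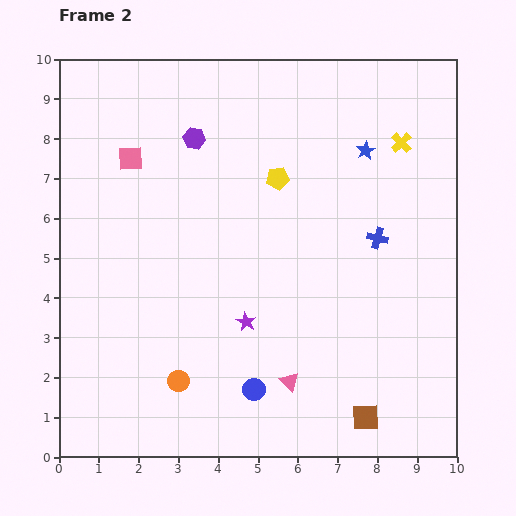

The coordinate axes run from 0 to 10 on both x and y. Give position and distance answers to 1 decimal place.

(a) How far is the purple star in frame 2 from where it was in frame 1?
3.4

The purple star moved from (1.8, 5.1) to (4.7, 3.4), a distance of √(2.9² + 1.7²) ≈ 3.4.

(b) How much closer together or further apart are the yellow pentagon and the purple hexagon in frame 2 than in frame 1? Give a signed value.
-3.8

Distance in frame 1: 6.1. Distance in frame 2: 2.3.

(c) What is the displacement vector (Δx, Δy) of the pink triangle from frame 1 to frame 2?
(-2.4, -1.9)

The pink triangle was at (8.2, 3.8) in frame 1 and (5.8, 1.9) in frame 2.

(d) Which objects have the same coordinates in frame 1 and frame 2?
the brown square, the orange circle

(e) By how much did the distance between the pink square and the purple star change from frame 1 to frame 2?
+1.3

Distance in frame 1: 3.7. Distance in frame 2: 5.0.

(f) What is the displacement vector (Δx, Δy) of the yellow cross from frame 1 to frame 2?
(-0.4, -0.3)

The yellow cross was at (9.0, 8.2) in frame 1 and (8.6, 7.9) in frame 2.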